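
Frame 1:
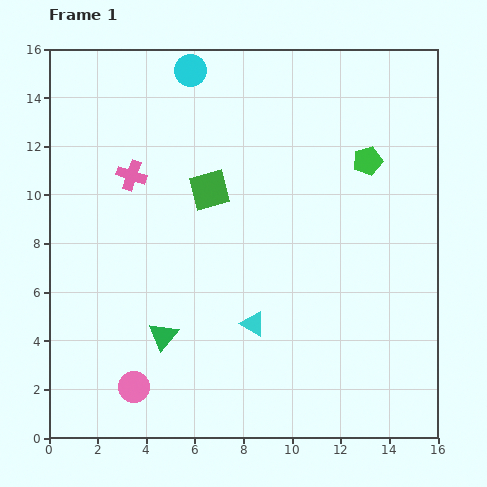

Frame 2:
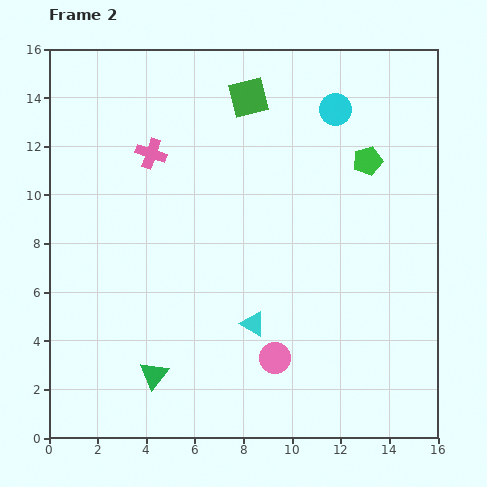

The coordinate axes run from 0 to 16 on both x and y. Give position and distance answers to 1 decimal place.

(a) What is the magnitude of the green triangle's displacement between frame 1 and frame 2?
1.6

The green triangle moved from (4.7, 4.2) to (4.3, 2.6), a distance of √(0.4² + 1.6²) ≈ 1.6.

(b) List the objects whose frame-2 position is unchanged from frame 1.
the cyan triangle, the green pentagon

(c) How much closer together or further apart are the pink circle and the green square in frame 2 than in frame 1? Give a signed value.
+2.1

Distance in frame 1: 8.7. Distance in frame 2: 10.8.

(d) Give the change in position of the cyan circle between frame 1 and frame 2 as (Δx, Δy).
(6.0, -1.6)

The cyan circle was at (5.8, 15.1) in frame 1 and (11.8, 13.5) in frame 2.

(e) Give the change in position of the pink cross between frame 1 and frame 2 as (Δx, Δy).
(0.8, 0.9)

The pink cross was at (3.4, 10.8) in frame 1 and (4.2, 11.7) in frame 2.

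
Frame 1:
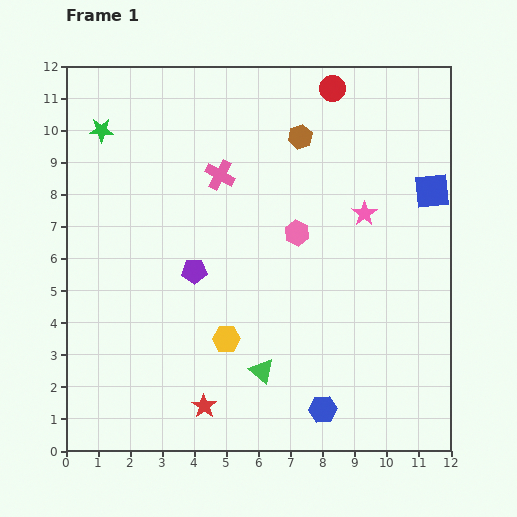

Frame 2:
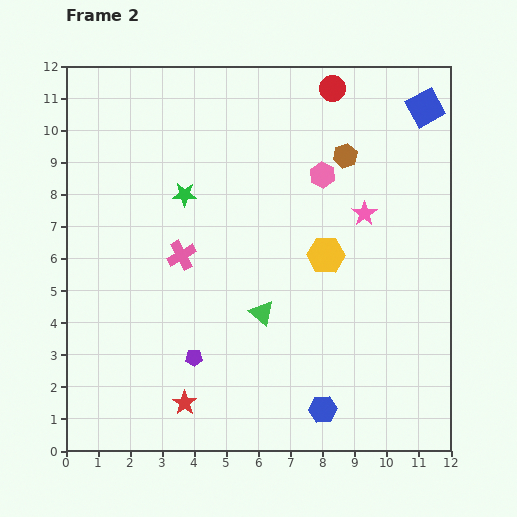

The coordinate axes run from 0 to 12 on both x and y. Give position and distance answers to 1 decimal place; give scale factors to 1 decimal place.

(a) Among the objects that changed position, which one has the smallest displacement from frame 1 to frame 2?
the red star

(moved 0.6)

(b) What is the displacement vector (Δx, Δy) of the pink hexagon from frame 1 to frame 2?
(0.8, 1.8)

The pink hexagon was at (7.2, 6.8) in frame 1 and (8.0, 8.6) in frame 2.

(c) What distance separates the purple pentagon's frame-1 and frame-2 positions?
2.7

The purple pentagon moved from (4.0, 5.6) to (4.0, 2.9), a distance of √(0.0² + 2.7²) ≈ 2.7.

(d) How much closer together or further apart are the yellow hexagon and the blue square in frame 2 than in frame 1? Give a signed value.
-2.4

Distance in frame 1: 7.9. Distance in frame 2: 5.5.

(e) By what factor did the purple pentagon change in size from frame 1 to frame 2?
0.7×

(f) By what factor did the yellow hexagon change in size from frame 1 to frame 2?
1.3×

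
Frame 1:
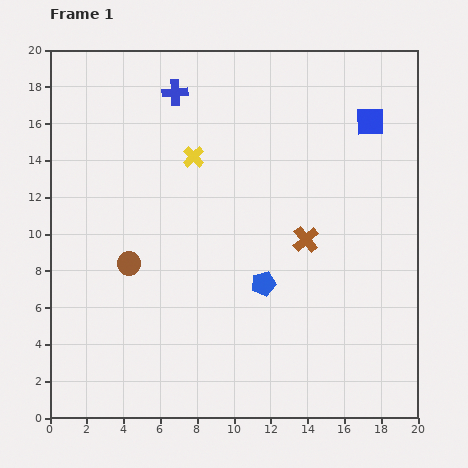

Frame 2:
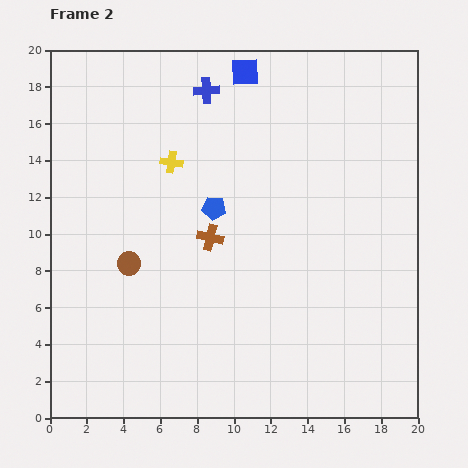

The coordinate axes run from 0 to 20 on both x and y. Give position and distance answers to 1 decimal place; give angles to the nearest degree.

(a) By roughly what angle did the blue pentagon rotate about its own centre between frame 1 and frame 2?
18° clockwise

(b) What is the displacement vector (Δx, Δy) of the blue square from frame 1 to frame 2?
(-6.8, 2.7)

The blue square was at (17.4, 16.1) in frame 1 and (10.6, 18.8) in frame 2.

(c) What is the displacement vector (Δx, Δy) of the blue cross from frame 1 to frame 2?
(1.7, 0.1)

The blue cross was at (6.8, 17.7) in frame 1 and (8.5, 17.8) in frame 2.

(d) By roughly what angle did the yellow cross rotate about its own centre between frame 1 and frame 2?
36° counter-clockwise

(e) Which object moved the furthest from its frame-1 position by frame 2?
the blue square

(moved 7.3; next 5.2)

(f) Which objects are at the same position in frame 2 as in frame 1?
the brown circle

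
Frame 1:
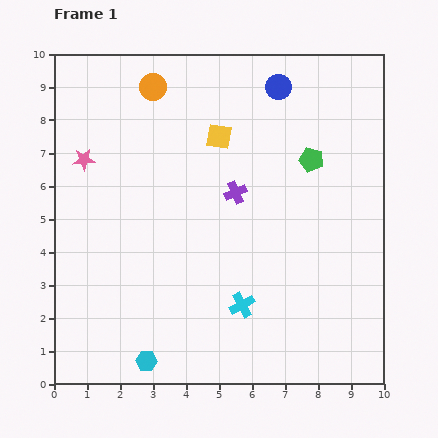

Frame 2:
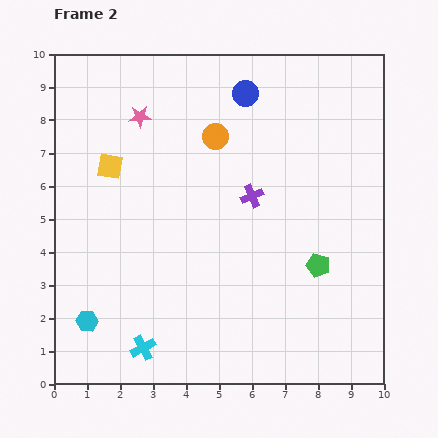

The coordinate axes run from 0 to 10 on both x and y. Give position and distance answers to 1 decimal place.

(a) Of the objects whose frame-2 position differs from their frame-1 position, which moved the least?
the purple cross

(moved 0.5)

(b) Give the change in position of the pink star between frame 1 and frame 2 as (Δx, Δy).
(1.7, 1.3)

The pink star was at (0.9, 6.8) in frame 1 and (2.6, 8.1) in frame 2.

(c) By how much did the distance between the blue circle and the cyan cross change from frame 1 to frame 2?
+1.6

Distance in frame 1: 6.7. Distance in frame 2: 8.3.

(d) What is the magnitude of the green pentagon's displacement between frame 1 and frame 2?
3.2

The green pentagon moved from (7.8, 6.8) to (8.0, 3.6), a distance of √(0.2² + 3.2²) ≈ 3.2.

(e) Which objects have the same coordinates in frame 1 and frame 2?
none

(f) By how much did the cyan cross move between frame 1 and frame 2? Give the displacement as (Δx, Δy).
(-3.0, -1.3)

The cyan cross was at (5.7, 2.4) in frame 1 and (2.7, 1.1) in frame 2.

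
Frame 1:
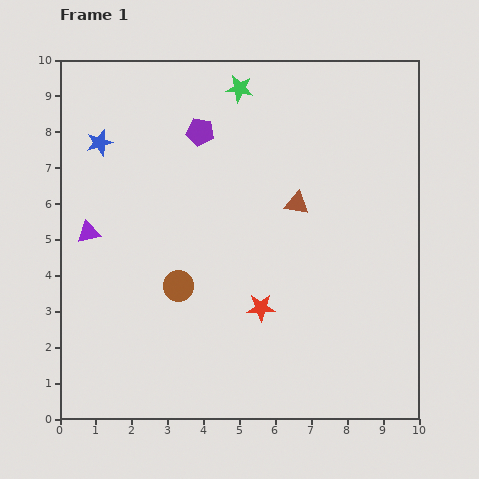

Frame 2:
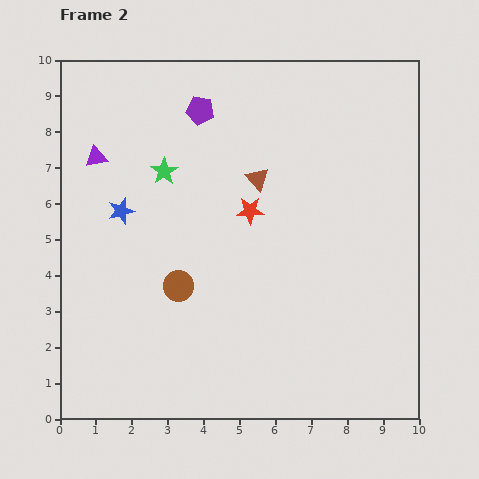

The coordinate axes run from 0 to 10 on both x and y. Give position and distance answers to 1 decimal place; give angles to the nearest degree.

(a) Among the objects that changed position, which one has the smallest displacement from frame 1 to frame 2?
the purple pentagon

(moved 0.6)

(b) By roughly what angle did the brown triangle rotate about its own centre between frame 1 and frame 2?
38° clockwise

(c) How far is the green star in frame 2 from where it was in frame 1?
3.1

The green star moved from (5.0, 9.2) to (2.9, 6.9), a distance of √(2.1² + 2.3²) ≈ 3.1.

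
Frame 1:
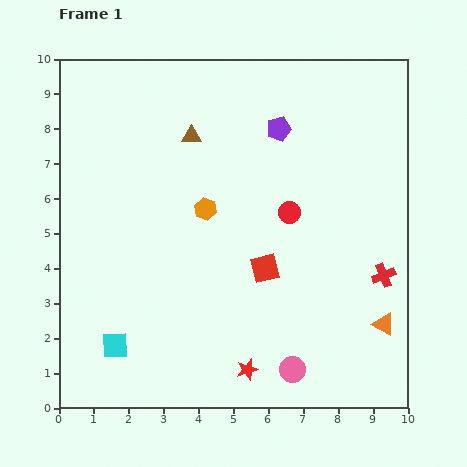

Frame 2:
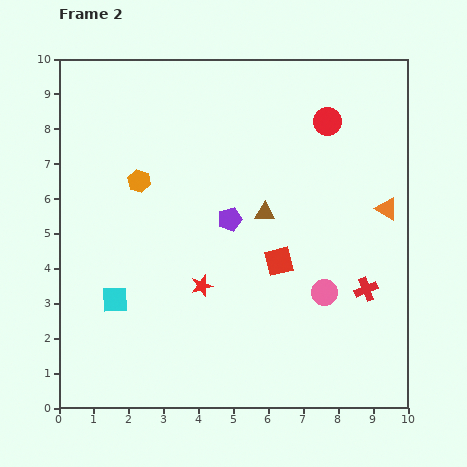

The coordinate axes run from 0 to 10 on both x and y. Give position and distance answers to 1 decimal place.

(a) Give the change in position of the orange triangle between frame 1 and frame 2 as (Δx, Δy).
(0.1, 3.3)

The orange triangle was at (9.3, 2.4) in frame 1 and (9.4, 5.7) in frame 2.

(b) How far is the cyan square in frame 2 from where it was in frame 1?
1.3

The cyan square moved from (1.6, 1.8) to (1.6, 3.1), a distance of √(0.0² + 1.3²) ≈ 1.3.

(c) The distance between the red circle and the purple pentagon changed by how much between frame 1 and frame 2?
+1.6

Distance in frame 1: 2.4. Distance in frame 2: 4.0.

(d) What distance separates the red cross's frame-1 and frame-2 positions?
0.6

The red cross moved from (9.3, 3.8) to (8.8, 3.4), a distance of √(0.5² + 0.4²) ≈ 0.6.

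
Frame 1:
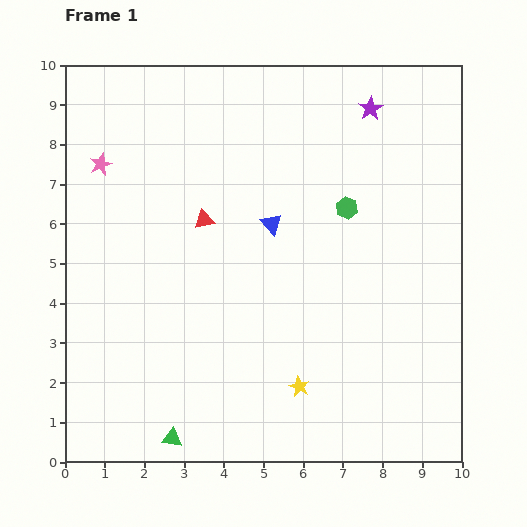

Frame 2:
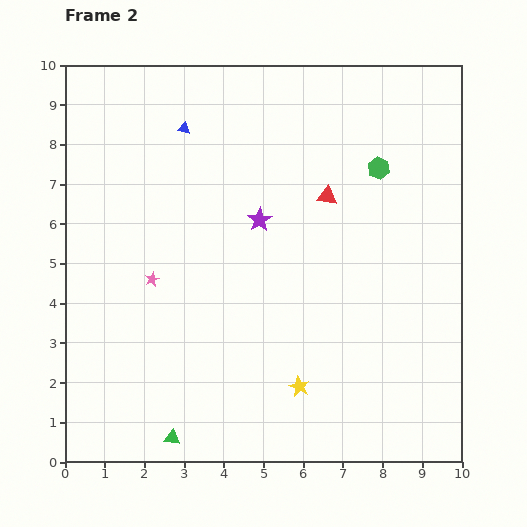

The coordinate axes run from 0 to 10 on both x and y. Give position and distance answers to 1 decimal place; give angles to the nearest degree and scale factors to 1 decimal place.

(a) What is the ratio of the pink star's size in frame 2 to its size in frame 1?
0.6×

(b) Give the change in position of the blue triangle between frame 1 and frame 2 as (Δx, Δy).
(-2.2, 2.4)

The blue triangle was at (5.2, 6.0) in frame 1 and (3.0, 8.4) in frame 2.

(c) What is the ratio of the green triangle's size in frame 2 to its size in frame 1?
0.8×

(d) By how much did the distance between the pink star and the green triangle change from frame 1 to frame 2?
-3.1

Distance in frame 1: 7.1. Distance in frame 2: 4.0.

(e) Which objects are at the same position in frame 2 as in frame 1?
the yellow star, the green triangle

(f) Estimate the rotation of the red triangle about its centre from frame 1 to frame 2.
21° clockwise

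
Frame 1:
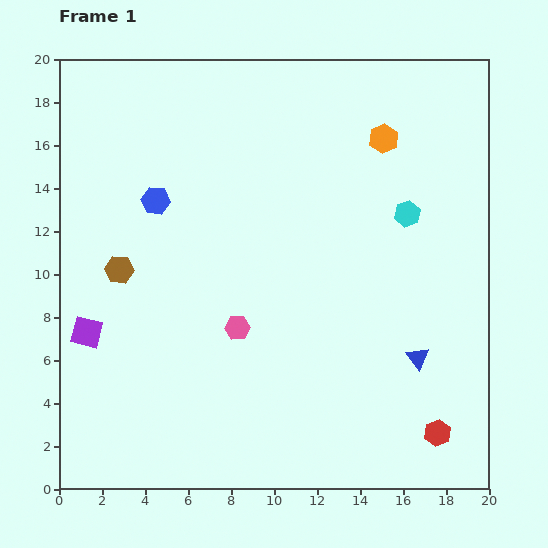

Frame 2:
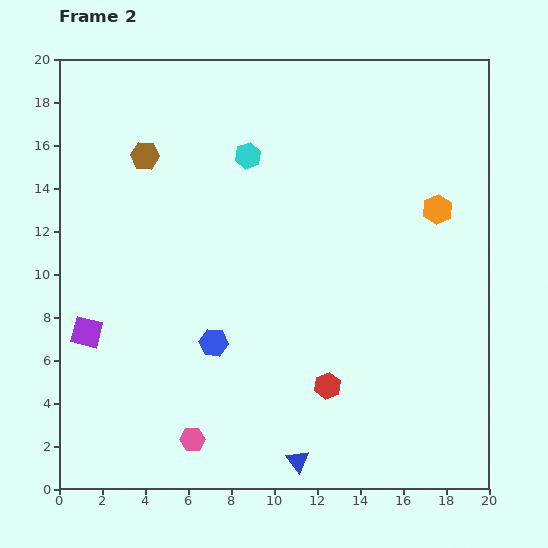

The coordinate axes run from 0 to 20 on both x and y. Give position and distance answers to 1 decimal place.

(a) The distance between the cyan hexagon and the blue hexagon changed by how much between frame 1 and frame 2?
-2.9

Distance in frame 1: 11.7. Distance in frame 2: 8.8.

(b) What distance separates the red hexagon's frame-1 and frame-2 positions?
5.6

The red hexagon moved from (17.6, 2.6) to (12.5, 4.8), a distance of √(5.1² + 2.2²) ≈ 5.6.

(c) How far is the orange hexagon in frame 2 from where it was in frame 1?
4.1

The orange hexagon moved from (15.1, 16.3) to (17.6, 13.0), a distance of √(2.5² + 3.3²) ≈ 4.1.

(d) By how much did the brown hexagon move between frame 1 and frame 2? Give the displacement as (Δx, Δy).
(1.2, 5.3)

The brown hexagon was at (2.8, 10.2) in frame 1 and (4.0, 15.5) in frame 2.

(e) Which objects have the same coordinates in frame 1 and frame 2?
the purple square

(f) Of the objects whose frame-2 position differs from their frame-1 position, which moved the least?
the orange hexagon

(moved 4.1)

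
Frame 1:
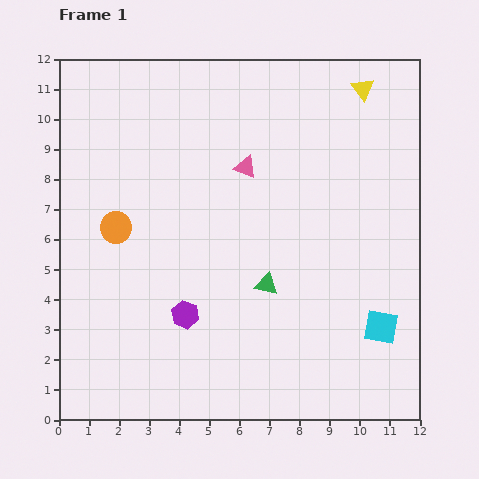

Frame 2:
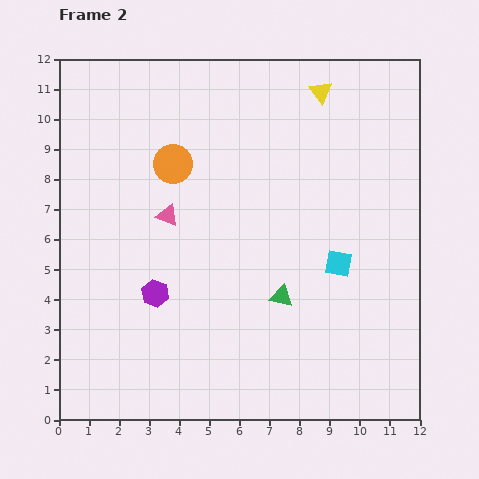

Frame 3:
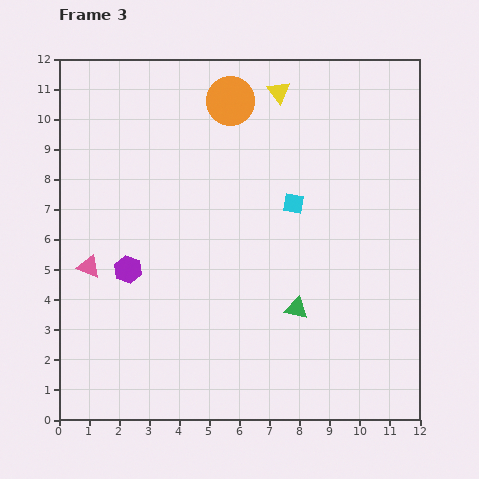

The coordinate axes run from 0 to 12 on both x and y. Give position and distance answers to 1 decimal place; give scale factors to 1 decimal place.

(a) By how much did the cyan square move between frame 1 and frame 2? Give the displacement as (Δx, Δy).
(-1.4, 2.1)

The cyan square was at (10.7, 3.1) in frame 1 and (9.3, 5.2) in frame 2.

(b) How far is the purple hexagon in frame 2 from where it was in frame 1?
1.2

The purple hexagon moved from (4.2, 3.5) to (3.2, 4.2), a distance of √(1.0² + 0.7²) ≈ 1.2.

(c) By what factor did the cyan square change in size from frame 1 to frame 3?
0.6×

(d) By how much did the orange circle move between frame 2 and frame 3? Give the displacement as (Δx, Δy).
(1.9, 2.1)

The orange circle was at (3.8, 8.5) in frame 2 and (5.7, 10.6) in frame 3.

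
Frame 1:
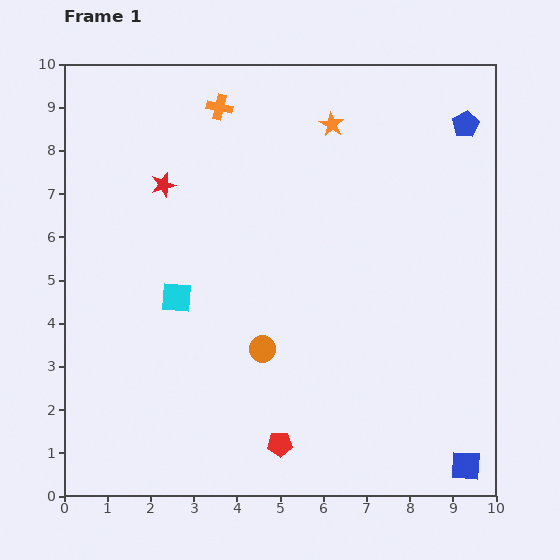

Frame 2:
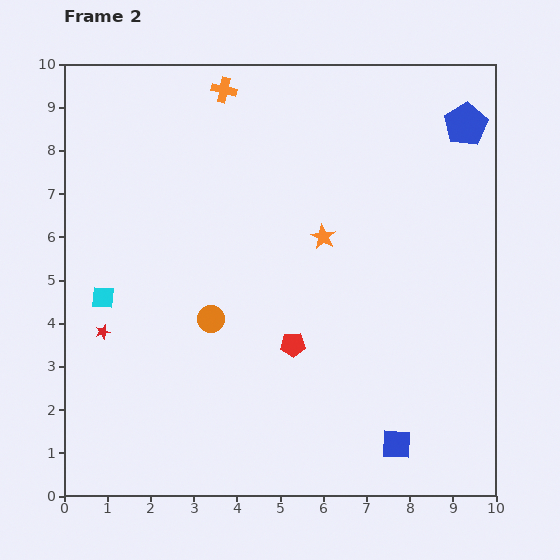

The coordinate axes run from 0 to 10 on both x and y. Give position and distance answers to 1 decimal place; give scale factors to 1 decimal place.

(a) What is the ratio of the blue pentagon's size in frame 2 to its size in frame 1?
1.7×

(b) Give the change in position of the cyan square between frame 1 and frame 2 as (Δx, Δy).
(-1.7, 0.0)

The cyan square was at (2.6, 4.6) in frame 1 and (0.9, 4.6) in frame 2.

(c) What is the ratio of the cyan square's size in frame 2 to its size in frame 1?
0.7×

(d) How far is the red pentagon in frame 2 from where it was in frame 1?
2.3

The red pentagon moved from (5.0, 1.2) to (5.3, 3.5), a distance of √(0.3² + 2.3²) ≈ 2.3.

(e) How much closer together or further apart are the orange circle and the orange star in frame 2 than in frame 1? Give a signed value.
-2.2

Distance in frame 1: 5.4. Distance in frame 2: 3.2.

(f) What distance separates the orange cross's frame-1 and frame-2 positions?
0.4

The orange cross moved from (3.6, 9.0) to (3.7, 9.4), a distance of √(0.1² + 0.4²) ≈ 0.4.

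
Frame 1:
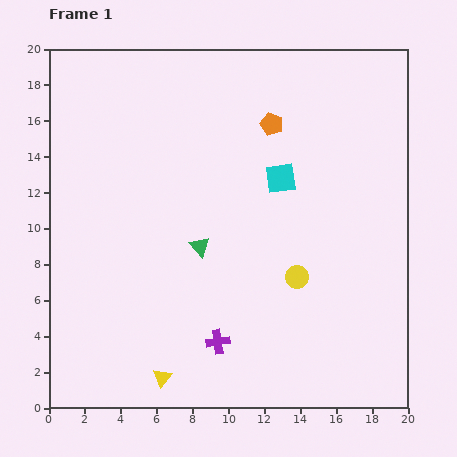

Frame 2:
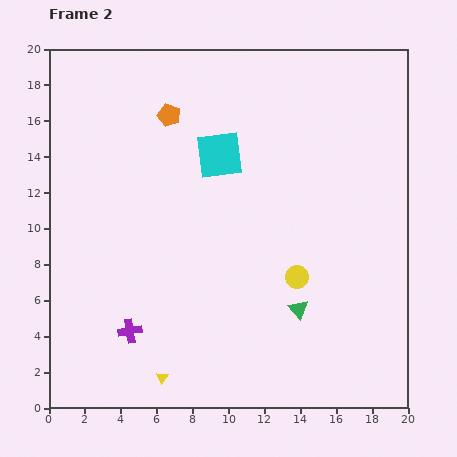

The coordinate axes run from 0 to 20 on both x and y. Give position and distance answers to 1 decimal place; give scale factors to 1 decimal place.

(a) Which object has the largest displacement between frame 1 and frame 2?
the green triangle

(moved 6.5; next 5.7)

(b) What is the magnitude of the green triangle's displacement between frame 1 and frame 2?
6.5

The green triangle moved from (8.4, 9.0) to (13.9, 5.5), a distance of √(5.5² + 3.5²) ≈ 6.5.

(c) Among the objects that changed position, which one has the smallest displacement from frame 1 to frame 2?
the cyan square

(moved 3.6)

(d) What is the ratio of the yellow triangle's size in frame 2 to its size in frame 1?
0.6×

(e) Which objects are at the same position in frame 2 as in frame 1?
the yellow circle, the yellow triangle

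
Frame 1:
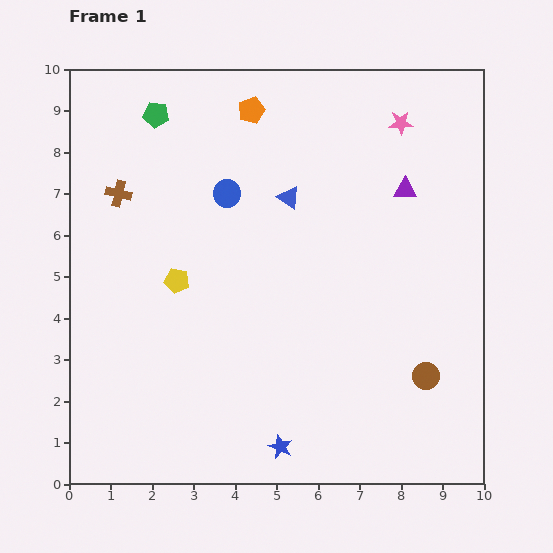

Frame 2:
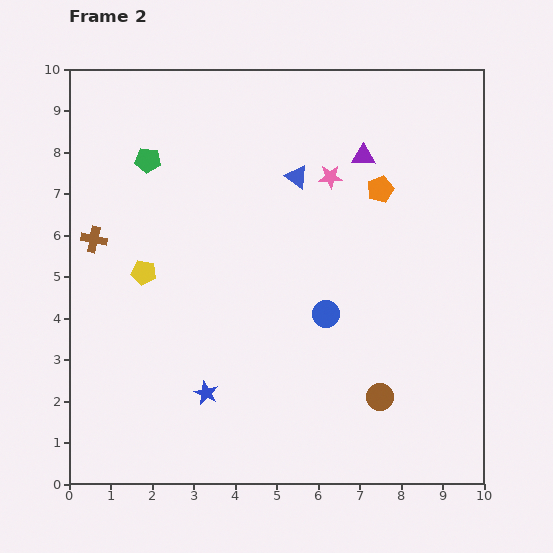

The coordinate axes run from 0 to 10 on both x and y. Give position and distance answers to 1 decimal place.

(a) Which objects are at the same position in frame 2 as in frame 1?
none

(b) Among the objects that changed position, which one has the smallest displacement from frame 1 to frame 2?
the blue triangle

(moved 0.5)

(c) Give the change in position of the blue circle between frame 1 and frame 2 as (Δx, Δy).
(2.4, -2.9)

The blue circle was at (3.8, 7.0) in frame 1 and (6.2, 4.1) in frame 2.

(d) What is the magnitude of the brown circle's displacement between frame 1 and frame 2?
1.2

The brown circle moved from (8.6, 2.6) to (7.5, 2.1), a distance of √(1.1² + 0.5²) ≈ 1.2.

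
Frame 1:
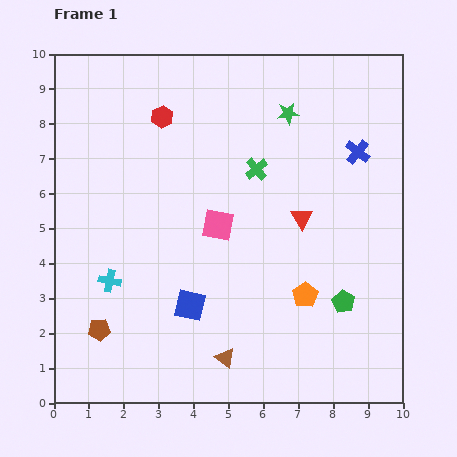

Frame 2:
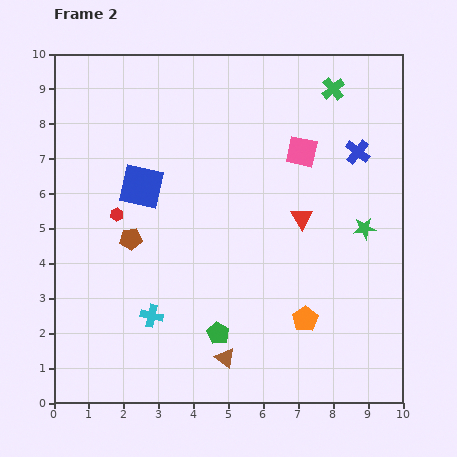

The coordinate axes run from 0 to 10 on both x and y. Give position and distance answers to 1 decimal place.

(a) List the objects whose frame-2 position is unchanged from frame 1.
the brown triangle, the blue cross, the red triangle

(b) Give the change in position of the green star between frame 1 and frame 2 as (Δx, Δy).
(2.2, -3.3)

The green star was at (6.7, 8.3) in frame 1 and (8.9, 5.0) in frame 2.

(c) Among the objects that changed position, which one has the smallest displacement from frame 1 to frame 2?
the orange pentagon

(moved 0.7)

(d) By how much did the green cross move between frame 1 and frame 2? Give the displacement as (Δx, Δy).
(2.2, 2.3)

The green cross was at (5.8, 6.7) in frame 1 and (8.0, 9.0) in frame 2.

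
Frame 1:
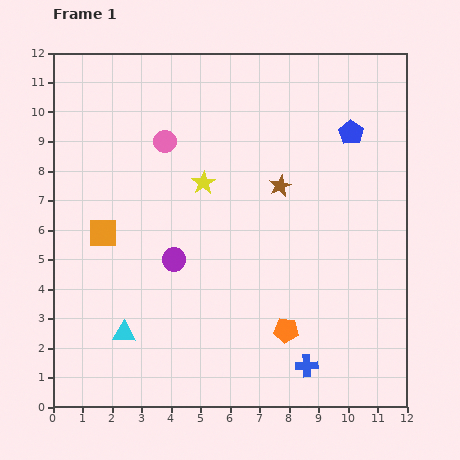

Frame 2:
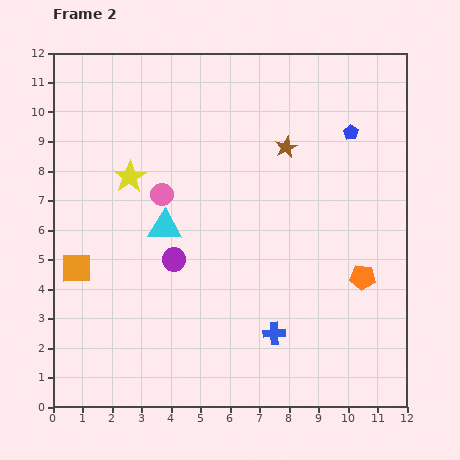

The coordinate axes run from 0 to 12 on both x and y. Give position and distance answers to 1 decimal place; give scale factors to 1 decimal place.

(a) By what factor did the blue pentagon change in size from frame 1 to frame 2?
0.6×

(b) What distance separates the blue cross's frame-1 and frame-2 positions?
1.6

The blue cross moved from (8.6, 1.4) to (7.5, 2.5), a distance of √(1.1² + 1.1²) ≈ 1.6.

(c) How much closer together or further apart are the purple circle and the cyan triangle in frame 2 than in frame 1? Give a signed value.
-1.9

Distance in frame 1: 3.0. Distance in frame 2: 1.1.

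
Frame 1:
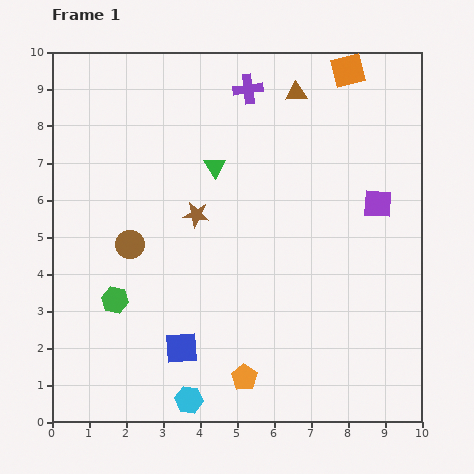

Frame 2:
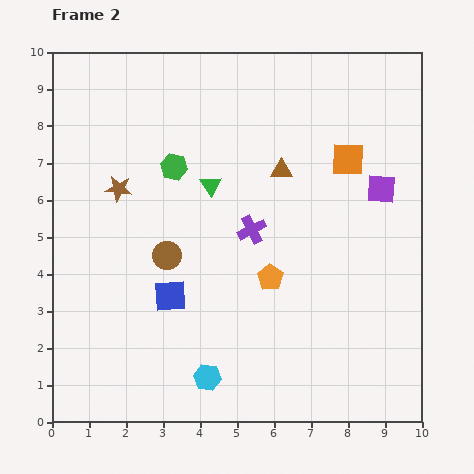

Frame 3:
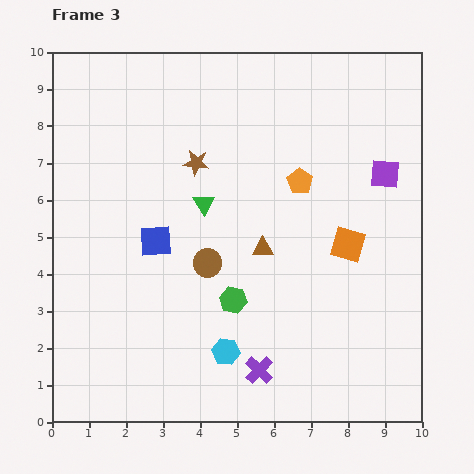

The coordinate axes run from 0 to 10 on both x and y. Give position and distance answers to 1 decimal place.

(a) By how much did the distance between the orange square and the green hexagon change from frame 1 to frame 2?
-4.1

Distance in frame 1: 8.8. Distance in frame 2: 4.7.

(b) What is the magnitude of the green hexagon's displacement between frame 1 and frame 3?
3.2

The green hexagon moved from (1.7, 3.3) to (4.9, 3.3), a distance of √(3.2² + 0.0²) ≈ 3.2.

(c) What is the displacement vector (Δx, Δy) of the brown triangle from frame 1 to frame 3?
(-0.9, -4.2)

The brown triangle was at (6.6, 8.9) in frame 1 and (5.7, 4.7) in frame 3.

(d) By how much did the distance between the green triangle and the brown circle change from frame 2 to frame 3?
-0.6

Distance in frame 2: 2.2. Distance in frame 3: 1.6.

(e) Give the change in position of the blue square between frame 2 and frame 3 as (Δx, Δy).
(-0.4, 1.5)

The blue square was at (3.2, 3.4) in frame 2 and (2.8, 4.9) in frame 3.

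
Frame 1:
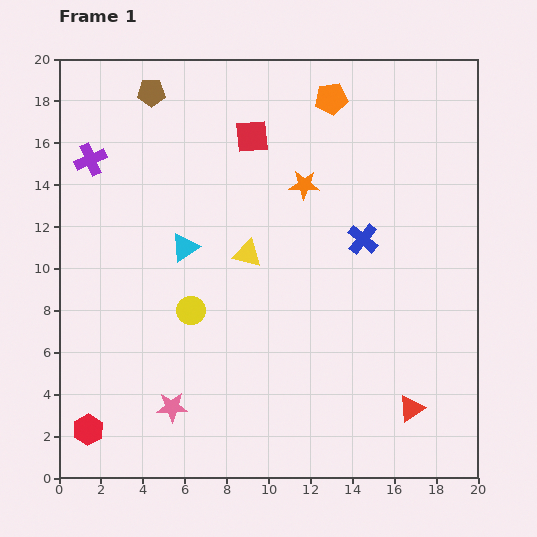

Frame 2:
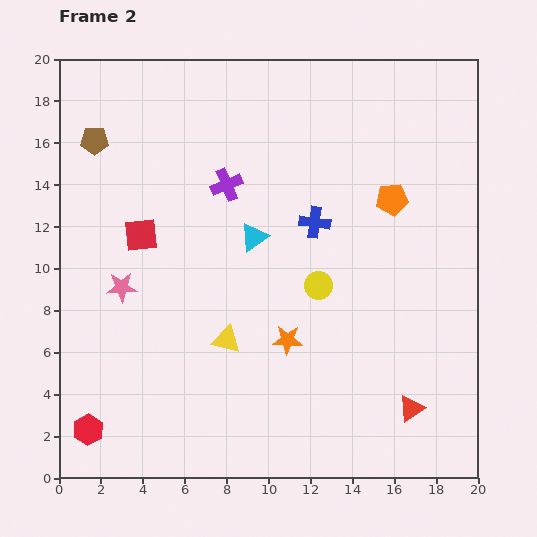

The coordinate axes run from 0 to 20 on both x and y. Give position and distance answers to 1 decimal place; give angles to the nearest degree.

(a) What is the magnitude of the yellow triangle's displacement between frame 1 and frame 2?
4.2

The yellow triangle moved from (9.0, 10.7) to (8.0, 6.6), a distance of √(1.0² + 4.1²) ≈ 4.2.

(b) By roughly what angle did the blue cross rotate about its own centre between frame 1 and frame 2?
33° counter-clockwise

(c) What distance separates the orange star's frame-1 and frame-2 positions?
7.4

The orange star moved from (11.7, 14.0) to (10.9, 6.6), a distance of √(0.8² + 7.4²) ≈ 7.4.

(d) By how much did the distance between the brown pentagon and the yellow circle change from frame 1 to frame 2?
+2.1

Distance in frame 1: 10.6. Distance in frame 2: 12.7.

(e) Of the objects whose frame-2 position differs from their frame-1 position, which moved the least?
the blue cross

(moved 2.4)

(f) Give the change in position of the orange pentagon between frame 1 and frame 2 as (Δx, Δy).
(2.9, -4.8)

The orange pentagon was at (13.0, 18.1) in frame 1 and (15.9, 13.3) in frame 2.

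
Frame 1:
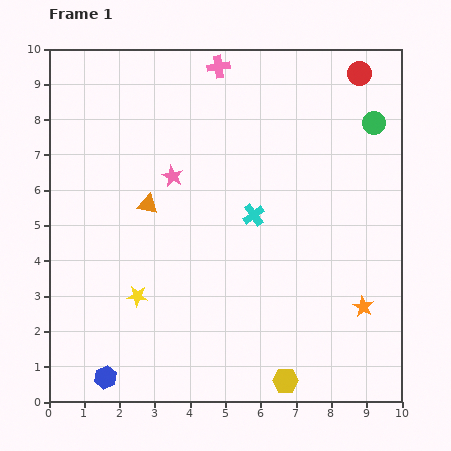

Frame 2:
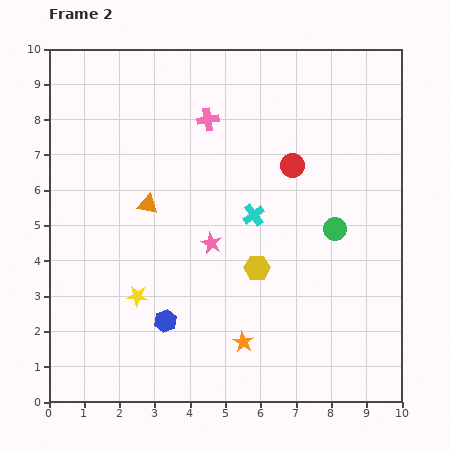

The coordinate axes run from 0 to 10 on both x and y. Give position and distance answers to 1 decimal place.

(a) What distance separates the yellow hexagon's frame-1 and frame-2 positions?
3.3

The yellow hexagon moved from (6.7, 0.6) to (5.9, 3.8), a distance of √(0.8² + 3.2²) ≈ 3.3.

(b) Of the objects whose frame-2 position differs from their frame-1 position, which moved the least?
the pink cross

(moved 1.5)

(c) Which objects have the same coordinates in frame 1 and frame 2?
the yellow star, the orange triangle, the cyan cross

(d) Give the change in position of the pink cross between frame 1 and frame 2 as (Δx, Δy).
(-0.3, -1.5)

The pink cross was at (4.8, 9.5) in frame 1 and (4.5, 8.0) in frame 2.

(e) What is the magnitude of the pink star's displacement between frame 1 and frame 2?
2.2

The pink star moved from (3.5, 6.4) to (4.6, 4.5), a distance of √(1.1² + 1.9²) ≈ 2.2.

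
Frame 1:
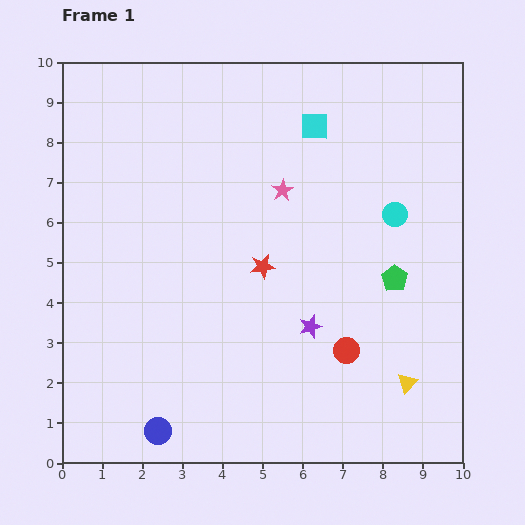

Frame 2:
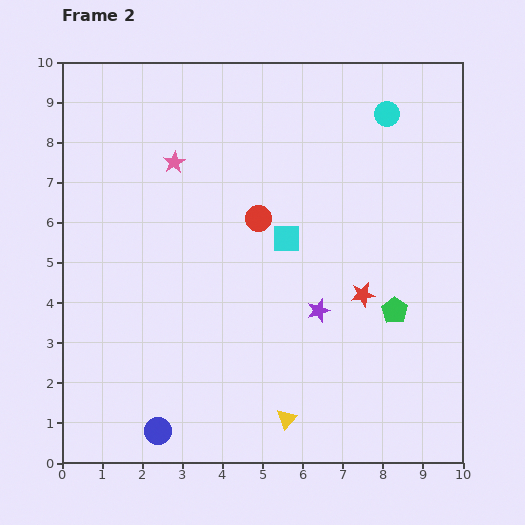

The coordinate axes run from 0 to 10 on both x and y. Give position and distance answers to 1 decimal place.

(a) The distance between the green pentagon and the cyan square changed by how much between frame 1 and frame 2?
-1.1

Distance in frame 1: 4.3. Distance in frame 2: 3.2.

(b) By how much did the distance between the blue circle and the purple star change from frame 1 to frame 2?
+0.4

Distance in frame 1: 4.6. Distance in frame 2: 5.0.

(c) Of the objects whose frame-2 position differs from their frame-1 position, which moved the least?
the purple star

(moved 0.4)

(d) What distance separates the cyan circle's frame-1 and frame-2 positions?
2.5

The cyan circle moved from (8.3, 6.2) to (8.1, 8.7), a distance of √(0.2² + 2.5²) ≈ 2.5.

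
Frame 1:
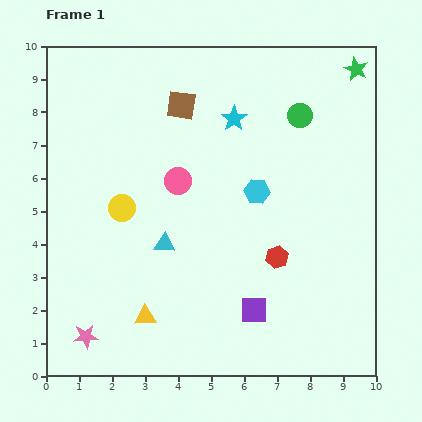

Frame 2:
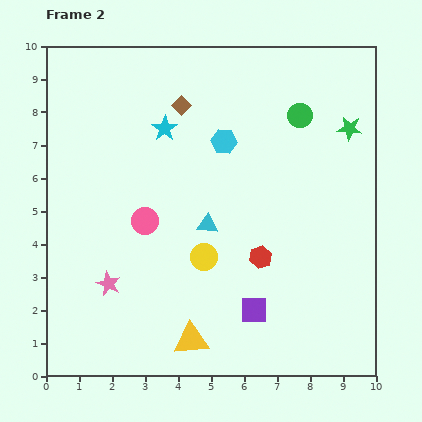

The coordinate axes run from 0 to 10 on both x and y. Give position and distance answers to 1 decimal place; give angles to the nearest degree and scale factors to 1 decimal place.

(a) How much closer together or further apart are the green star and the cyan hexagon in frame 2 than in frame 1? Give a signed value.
-1.0

Distance in frame 1: 4.8. Distance in frame 2: 3.8.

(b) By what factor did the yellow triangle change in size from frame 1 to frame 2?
1.6×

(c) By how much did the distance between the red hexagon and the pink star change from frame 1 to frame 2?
-1.6

Distance in frame 1: 6.3. Distance in frame 2: 4.7.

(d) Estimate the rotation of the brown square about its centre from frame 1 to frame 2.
37° clockwise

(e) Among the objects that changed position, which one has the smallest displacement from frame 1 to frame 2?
the red hexagon

(moved 0.5)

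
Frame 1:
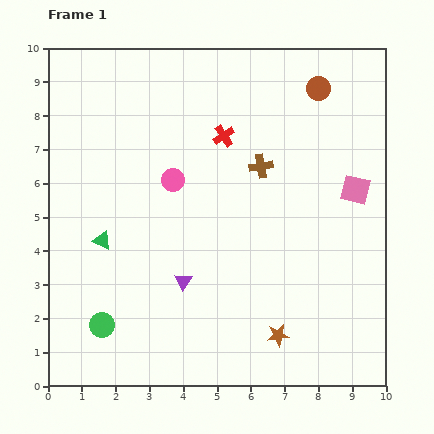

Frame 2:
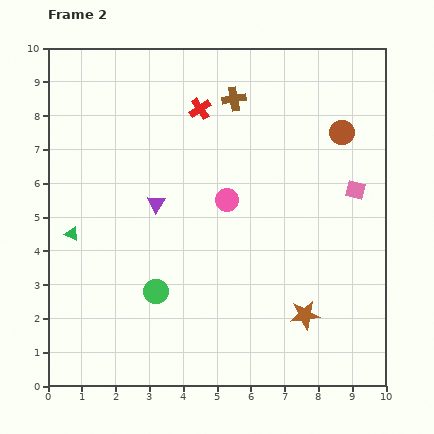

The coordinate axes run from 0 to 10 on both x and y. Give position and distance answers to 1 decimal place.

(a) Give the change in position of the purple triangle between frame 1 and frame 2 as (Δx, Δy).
(-0.8, 2.3)

The purple triangle was at (4.0, 3.1) in frame 1 and (3.2, 5.4) in frame 2.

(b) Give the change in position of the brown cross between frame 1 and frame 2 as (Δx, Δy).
(-0.8, 2.0)

The brown cross was at (6.3, 6.5) in frame 1 and (5.5, 8.5) in frame 2.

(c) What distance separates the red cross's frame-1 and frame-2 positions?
1.1

The red cross moved from (5.2, 7.4) to (4.5, 8.2), a distance of √(0.7² + 0.8²) ≈ 1.1.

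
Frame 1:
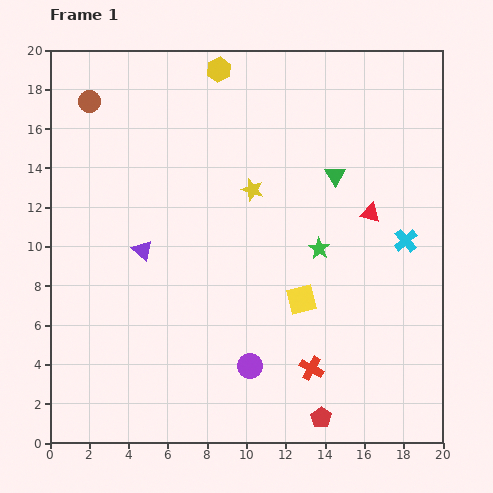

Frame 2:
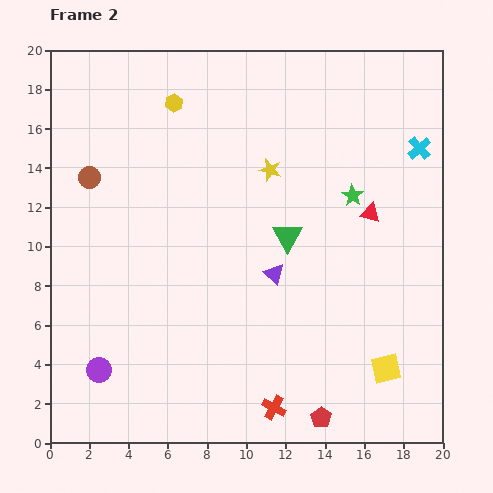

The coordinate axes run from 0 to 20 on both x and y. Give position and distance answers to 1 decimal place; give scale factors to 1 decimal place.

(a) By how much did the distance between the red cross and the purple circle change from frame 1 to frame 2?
+6.0

Distance in frame 1: 3.1. Distance in frame 2: 9.1.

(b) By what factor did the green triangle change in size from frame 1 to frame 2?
1.5×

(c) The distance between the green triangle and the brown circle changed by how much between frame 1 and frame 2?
-2.6

Distance in frame 1: 13.1. Distance in frame 2: 10.5.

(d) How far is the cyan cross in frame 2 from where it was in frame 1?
4.8

The cyan cross moved from (18.1, 10.3) to (18.8, 15.0), a distance of √(0.7² + 4.7²) ≈ 4.8.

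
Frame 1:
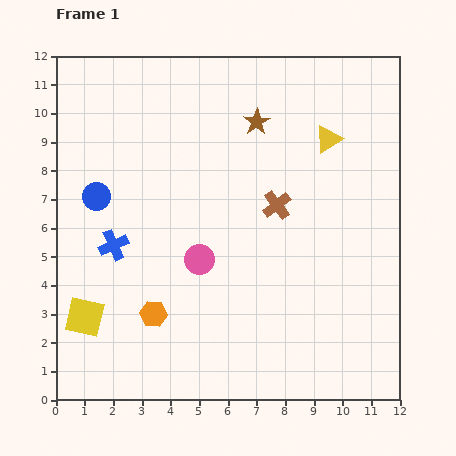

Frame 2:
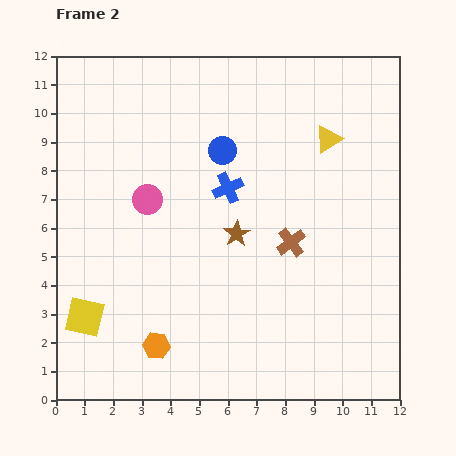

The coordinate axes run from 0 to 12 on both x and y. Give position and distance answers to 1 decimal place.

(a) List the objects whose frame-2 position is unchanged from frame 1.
the yellow triangle, the yellow square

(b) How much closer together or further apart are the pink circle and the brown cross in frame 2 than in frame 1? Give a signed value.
+1.9

Distance in frame 1: 3.3. Distance in frame 2: 5.2.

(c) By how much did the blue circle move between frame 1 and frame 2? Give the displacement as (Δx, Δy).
(4.4, 1.6)

The blue circle was at (1.4, 7.1) in frame 1 and (5.8, 8.7) in frame 2.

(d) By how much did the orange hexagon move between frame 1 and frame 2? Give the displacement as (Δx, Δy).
(0.1, -1.1)

The orange hexagon was at (3.4, 3.0) in frame 1 and (3.5, 1.9) in frame 2.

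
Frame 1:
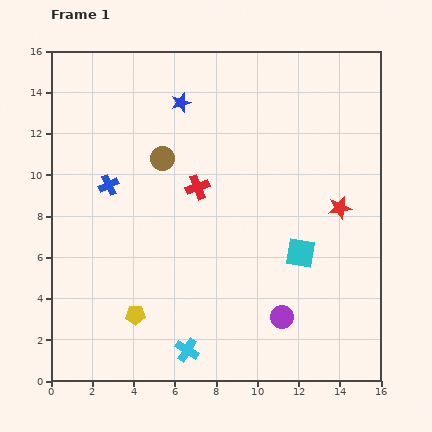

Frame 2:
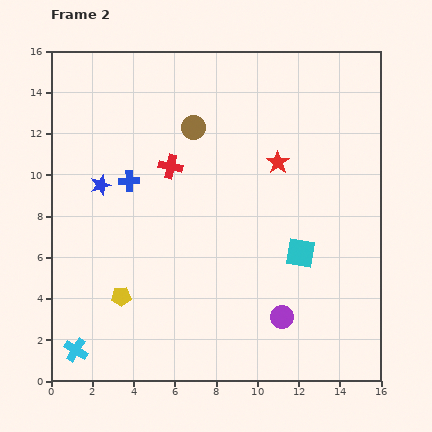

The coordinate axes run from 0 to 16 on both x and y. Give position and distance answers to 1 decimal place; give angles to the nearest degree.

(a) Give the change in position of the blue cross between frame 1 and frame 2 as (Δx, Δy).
(1.0, 0.2)

The blue cross was at (2.8, 9.5) in frame 1 and (3.8, 9.7) in frame 2.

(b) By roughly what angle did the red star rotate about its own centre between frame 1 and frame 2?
26° counter-clockwise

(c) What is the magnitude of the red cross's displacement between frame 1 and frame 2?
1.6

The red cross moved from (7.1, 9.4) to (5.8, 10.4), a distance of √(1.3² + 1.0²) ≈ 1.6.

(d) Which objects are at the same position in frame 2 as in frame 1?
the cyan square, the purple circle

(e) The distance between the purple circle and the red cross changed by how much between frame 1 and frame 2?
+1.6

Distance in frame 1: 7.5. Distance in frame 2: 9.1.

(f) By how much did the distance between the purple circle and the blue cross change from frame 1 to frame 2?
-0.7

Distance in frame 1: 10.6. Distance in frame 2: 9.9.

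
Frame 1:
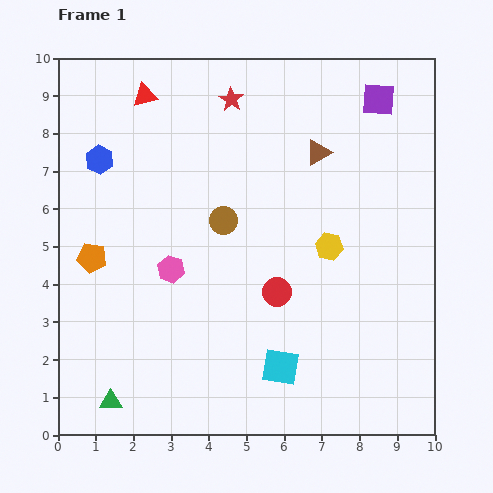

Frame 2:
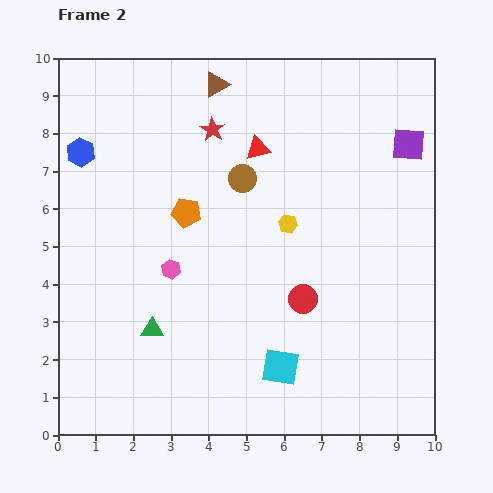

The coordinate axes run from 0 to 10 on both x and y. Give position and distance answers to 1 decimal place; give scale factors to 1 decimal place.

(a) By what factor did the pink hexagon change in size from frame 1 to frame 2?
0.7×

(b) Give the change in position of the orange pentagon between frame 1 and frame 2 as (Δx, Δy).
(2.5, 1.2)

The orange pentagon was at (0.9, 4.7) in frame 1 and (3.4, 5.9) in frame 2.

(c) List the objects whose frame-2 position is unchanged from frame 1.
the pink hexagon, the cyan square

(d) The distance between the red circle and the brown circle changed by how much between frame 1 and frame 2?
+1.2

Distance in frame 1: 2.4. Distance in frame 2: 3.6.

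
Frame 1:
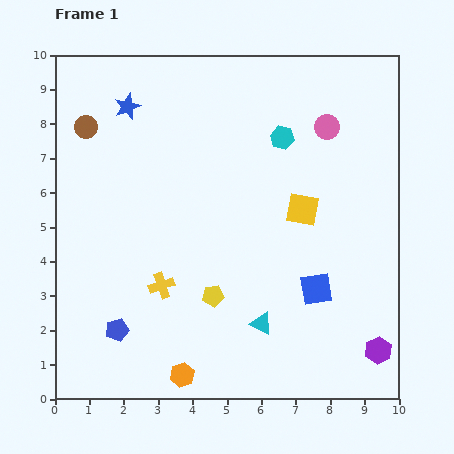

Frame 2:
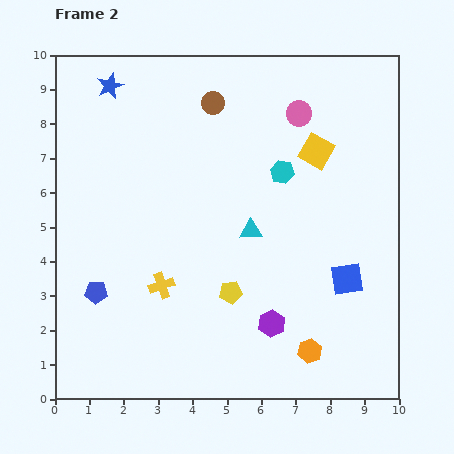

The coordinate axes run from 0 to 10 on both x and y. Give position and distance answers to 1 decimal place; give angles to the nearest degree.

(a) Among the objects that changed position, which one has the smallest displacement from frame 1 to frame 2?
the yellow pentagon

(moved 0.5)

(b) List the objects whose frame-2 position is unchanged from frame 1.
the yellow cross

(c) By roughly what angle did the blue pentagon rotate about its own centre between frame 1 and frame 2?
18° clockwise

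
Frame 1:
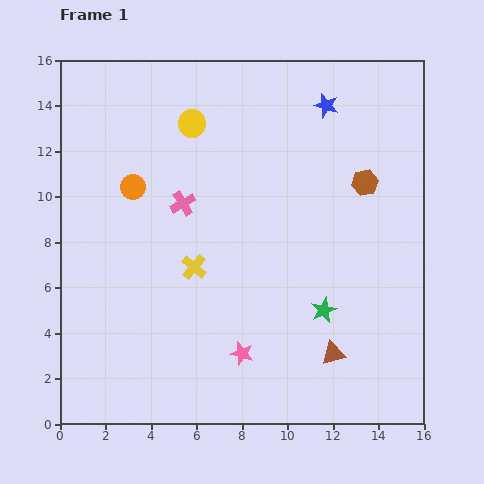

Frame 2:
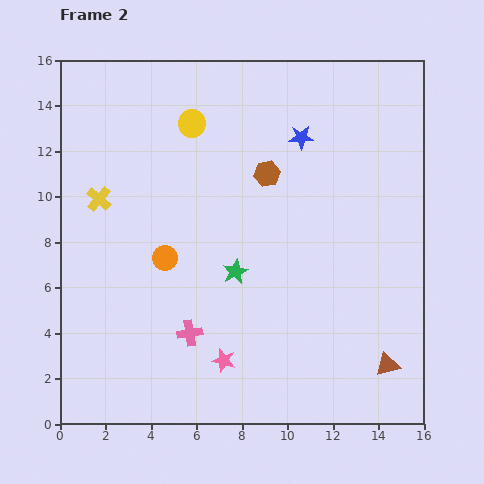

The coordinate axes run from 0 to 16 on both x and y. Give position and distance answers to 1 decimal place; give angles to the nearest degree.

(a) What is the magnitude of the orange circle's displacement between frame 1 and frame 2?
3.4

The orange circle moved from (3.2, 10.4) to (4.6, 7.3), a distance of √(1.4² + 3.1²) ≈ 3.4.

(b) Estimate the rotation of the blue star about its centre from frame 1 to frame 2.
19° counter-clockwise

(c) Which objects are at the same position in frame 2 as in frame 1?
the yellow circle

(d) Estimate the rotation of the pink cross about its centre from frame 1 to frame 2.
21° clockwise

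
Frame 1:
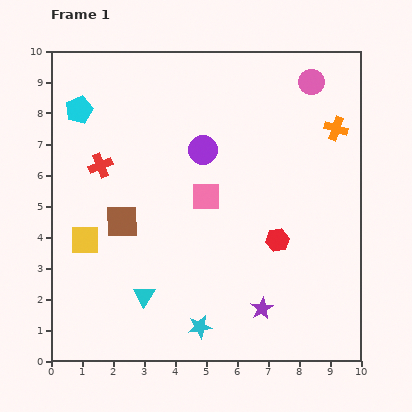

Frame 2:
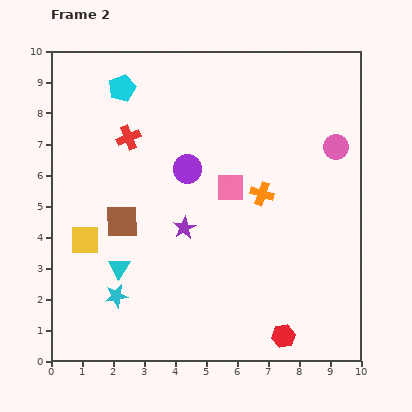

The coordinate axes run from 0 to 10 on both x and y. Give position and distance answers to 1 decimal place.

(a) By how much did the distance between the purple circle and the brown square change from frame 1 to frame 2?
-0.8

Distance in frame 1: 3.5. Distance in frame 2: 2.7.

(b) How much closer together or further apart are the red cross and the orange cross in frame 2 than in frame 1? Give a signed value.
-3.0

Distance in frame 1: 7.7. Distance in frame 2: 4.7.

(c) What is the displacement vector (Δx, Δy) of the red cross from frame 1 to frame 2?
(0.9, 0.9)

The red cross was at (1.6, 6.3) in frame 1 and (2.5, 7.2) in frame 2.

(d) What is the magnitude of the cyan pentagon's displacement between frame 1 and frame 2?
1.6

The cyan pentagon moved from (0.9, 8.1) to (2.3, 8.8), a distance of √(1.4² + 0.7²) ≈ 1.6.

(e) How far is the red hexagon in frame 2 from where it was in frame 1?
3.1

The red hexagon moved from (7.3, 3.9) to (7.5, 0.8), a distance of √(0.2² + 3.1²) ≈ 3.1.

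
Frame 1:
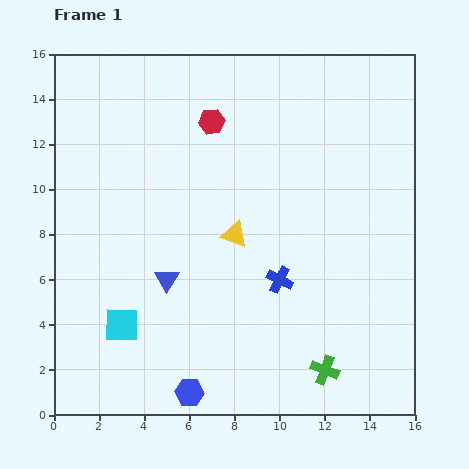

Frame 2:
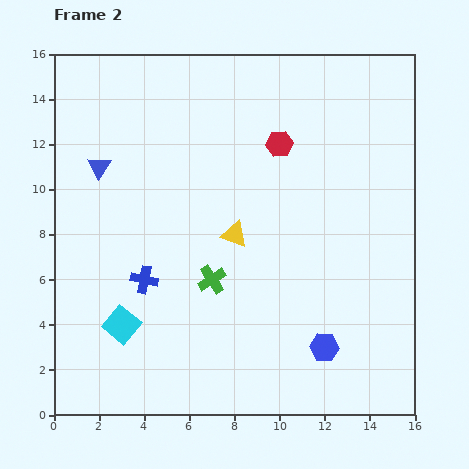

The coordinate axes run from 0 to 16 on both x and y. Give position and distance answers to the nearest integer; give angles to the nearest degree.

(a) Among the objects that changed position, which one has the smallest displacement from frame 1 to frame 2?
the red hexagon

(moved 3)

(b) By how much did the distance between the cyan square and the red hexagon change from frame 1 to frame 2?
+1

Distance in frame 1: 10. Distance in frame 2: 11.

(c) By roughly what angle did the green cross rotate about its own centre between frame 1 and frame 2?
36° clockwise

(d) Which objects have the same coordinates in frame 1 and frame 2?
the yellow triangle, the cyan square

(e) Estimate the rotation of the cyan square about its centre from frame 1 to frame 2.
39° clockwise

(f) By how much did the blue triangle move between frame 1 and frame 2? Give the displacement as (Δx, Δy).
(-3, 5)

The blue triangle was at (5, 6) in frame 1 and (2, 11) in frame 2.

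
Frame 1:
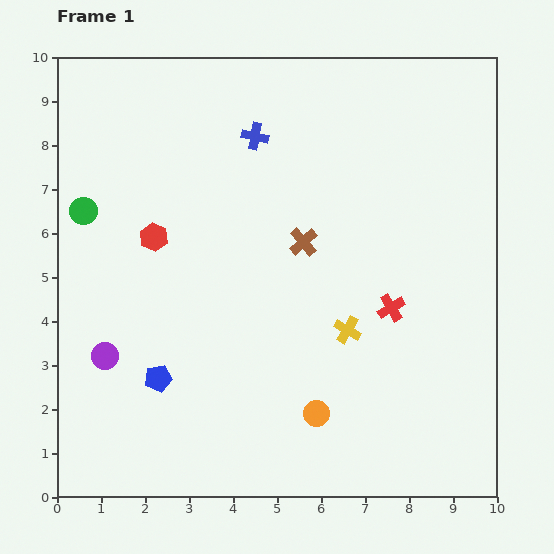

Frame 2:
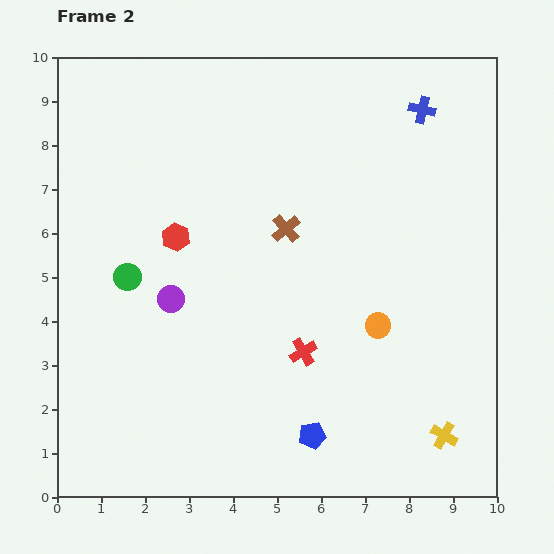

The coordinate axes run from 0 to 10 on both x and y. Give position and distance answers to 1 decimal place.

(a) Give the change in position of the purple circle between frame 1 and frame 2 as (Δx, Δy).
(1.5, 1.3)

The purple circle was at (1.1, 3.2) in frame 1 and (2.6, 4.5) in frame 2.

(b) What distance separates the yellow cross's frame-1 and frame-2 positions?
3.3

The yellow cross moved from (6.6, 3.8) to (8.8, 1.4), a distance of √(2.2² + 2.4²) ≈ 3.3.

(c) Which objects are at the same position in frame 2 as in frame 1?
none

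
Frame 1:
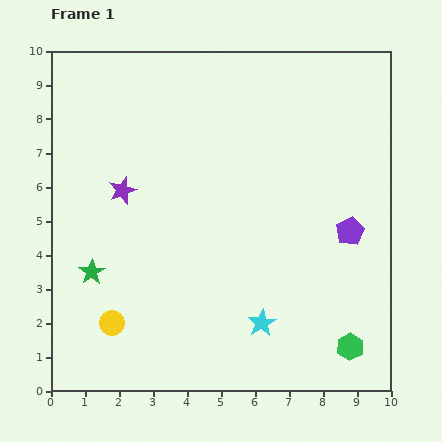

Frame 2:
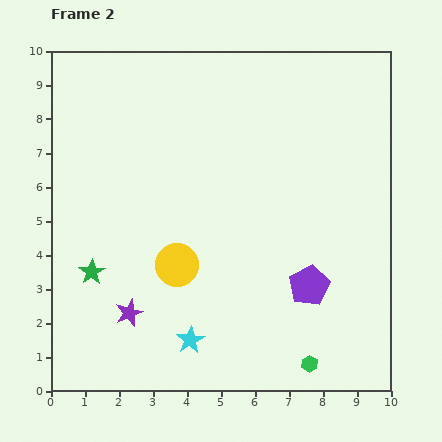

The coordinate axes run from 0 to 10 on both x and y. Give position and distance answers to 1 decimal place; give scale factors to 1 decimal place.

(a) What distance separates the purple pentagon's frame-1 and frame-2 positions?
2.0

The purple pentagon moved from (8.8, 4.7) to (7.6, 3.1), a distance of √(1.2² + 1.6²) ≈ 2.0.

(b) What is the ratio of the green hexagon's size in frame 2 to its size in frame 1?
0.6×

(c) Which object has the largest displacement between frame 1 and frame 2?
the purple star

(moved 3.6; next 2.5)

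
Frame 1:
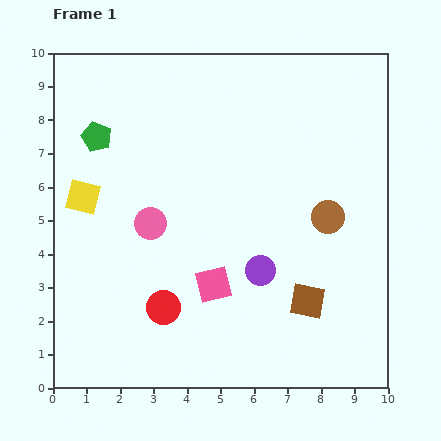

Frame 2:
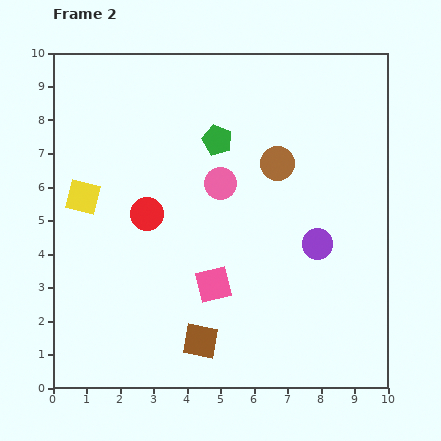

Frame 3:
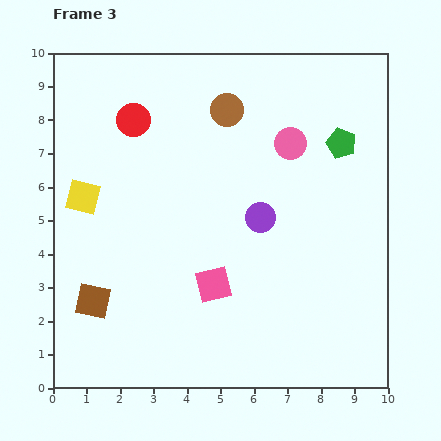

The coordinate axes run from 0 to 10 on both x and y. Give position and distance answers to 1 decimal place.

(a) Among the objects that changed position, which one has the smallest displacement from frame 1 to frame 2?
the purple circle

(moved 1.9)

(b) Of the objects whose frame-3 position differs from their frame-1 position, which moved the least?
the purple circle

(moved 1.6)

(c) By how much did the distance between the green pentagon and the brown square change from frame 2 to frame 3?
+2.8

Distance in frame 2: 6.0. Distance in frame 3: 8.8.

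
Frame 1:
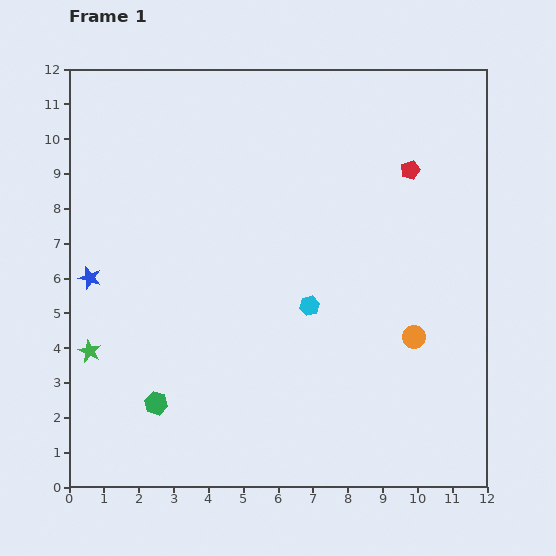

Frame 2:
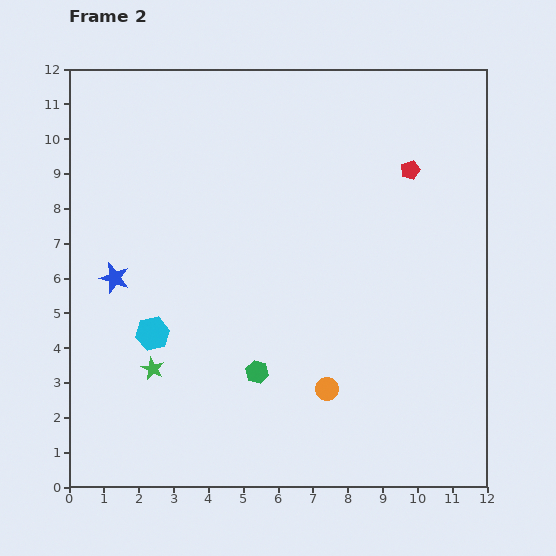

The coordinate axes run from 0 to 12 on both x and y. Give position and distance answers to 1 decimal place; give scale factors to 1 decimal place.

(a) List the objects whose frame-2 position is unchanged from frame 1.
the red pentagon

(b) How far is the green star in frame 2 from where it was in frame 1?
1.9

The green star moved from (0.6, 3.9) to (2.4, 3.4), a distance of √(1.8² + 0.5²) ≈ 1.9.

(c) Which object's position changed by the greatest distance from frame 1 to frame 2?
the cyan hexagon

(moved 4.6; next 3.0)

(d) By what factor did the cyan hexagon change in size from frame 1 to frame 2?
1.7×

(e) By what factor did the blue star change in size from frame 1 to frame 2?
1.3×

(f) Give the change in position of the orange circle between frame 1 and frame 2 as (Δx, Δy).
(-2.5, -1.5)

The orange circle was at (9.9, 4.3) in frame 1 and (7.4, 2.8) in frame 2.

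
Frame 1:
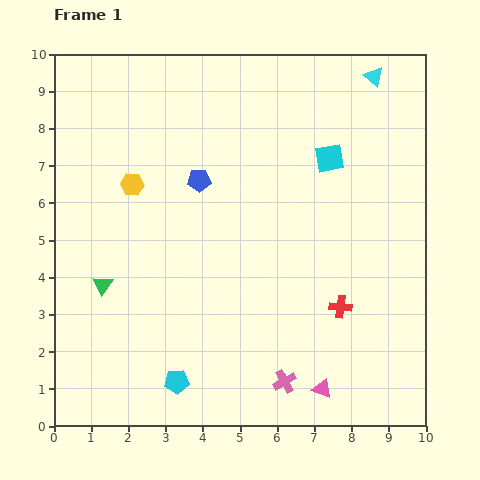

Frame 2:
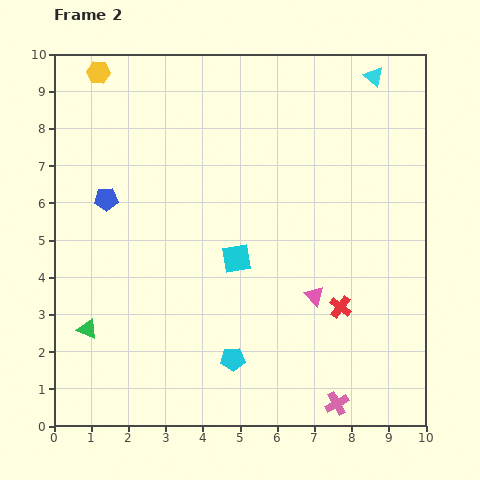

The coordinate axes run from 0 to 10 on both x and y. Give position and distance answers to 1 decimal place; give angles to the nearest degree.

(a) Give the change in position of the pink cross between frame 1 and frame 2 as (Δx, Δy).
(1.4, -0.6)

The pink cross was at (6.2, 1.2) in frame 1 and (7.6, 0.6) in frame 2.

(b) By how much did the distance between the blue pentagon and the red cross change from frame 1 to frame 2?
+1.8

Distance in frame 1: 5.1. Distance in frame 2: 6.9.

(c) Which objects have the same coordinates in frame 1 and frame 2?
the cyan triangle, the red cross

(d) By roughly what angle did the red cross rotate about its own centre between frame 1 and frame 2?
31° clockwise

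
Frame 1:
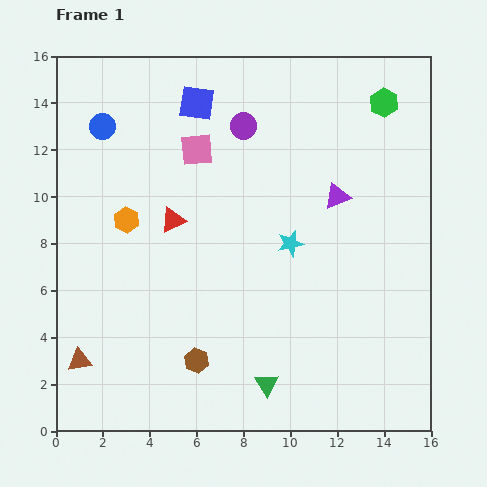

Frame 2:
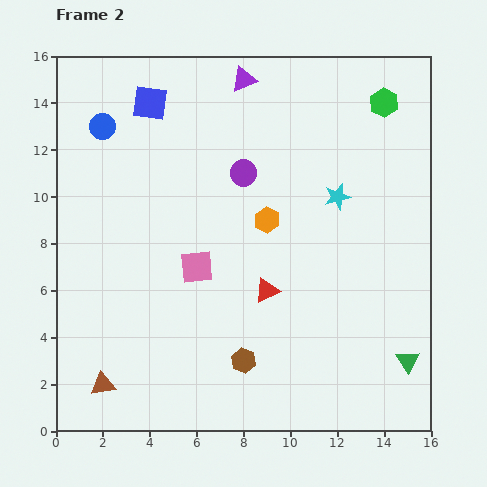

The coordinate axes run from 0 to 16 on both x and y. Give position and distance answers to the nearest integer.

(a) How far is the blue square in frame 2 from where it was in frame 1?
2

The blue square moved from (6, 14) to (4, 14), a distance of √(2² + 0²) ≈ 2.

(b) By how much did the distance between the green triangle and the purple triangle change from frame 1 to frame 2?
+5

Distance in frame 1: 9. Distance in frame 2: 14.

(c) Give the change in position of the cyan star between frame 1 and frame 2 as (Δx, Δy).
(2, 2)

The cyan star was at (10, 8) in frame 1 and (12, 10) in frame 2.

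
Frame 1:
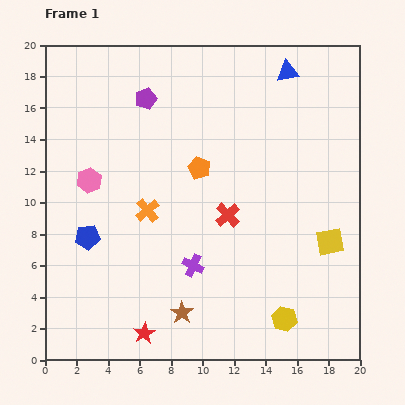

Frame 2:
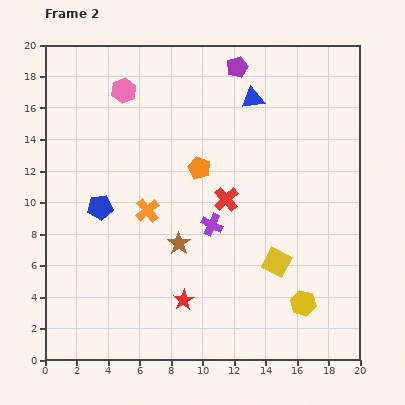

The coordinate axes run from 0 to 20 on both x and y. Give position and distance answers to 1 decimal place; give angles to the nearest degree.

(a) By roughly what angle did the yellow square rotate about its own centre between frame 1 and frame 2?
38° clockwise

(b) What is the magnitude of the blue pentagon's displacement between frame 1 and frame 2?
2.1

The blue pentagon moved from (2.7, 7.8) to (3.5, 9.7), a distance of √(0.8² + 1.9²) ≈ 2.1.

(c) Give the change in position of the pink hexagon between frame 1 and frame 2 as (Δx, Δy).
(2.2, 5.7)

The pink hexagon was at (2.8, 11.4) in frame 1 and (5.0, 17.1) in frame 2.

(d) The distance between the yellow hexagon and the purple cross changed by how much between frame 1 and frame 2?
+1.0

Distance in frame 1: 6.7. Distance in frame 2: 7.7.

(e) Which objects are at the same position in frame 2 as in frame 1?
the orange pentagon, the orange cross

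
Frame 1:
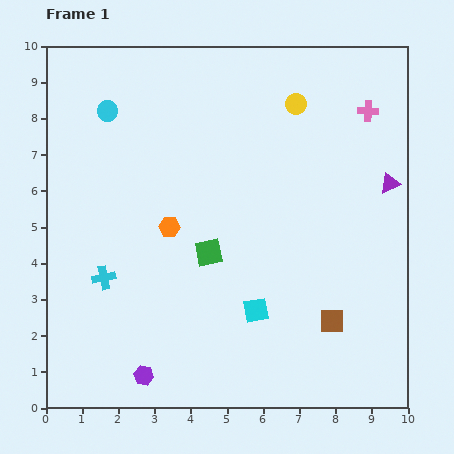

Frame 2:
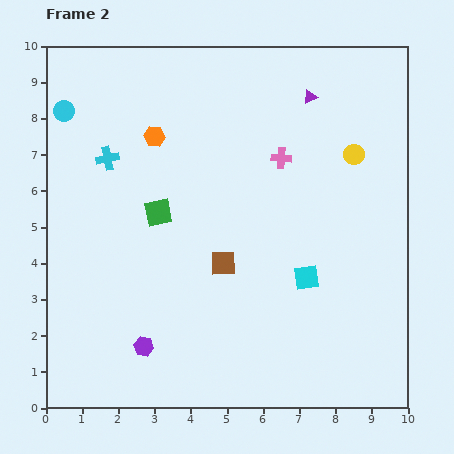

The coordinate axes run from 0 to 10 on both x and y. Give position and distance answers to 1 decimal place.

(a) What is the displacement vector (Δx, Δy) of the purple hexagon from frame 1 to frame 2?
(0.0, 0.8)

The purple hexagon was at (2.7, 0.9) in frame 1 and (2.7, 1.7) in frame 2.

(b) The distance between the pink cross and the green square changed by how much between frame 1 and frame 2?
-2.2

Distance in frame 1: 5.9. Distance in frame 2: 3.7.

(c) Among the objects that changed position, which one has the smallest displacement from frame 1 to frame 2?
the purple hexagon

(moved 0.8)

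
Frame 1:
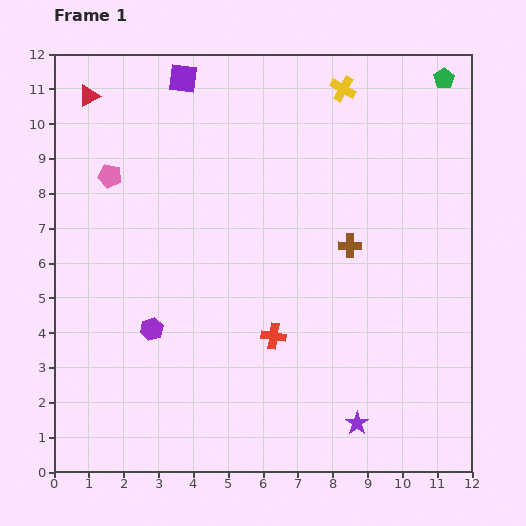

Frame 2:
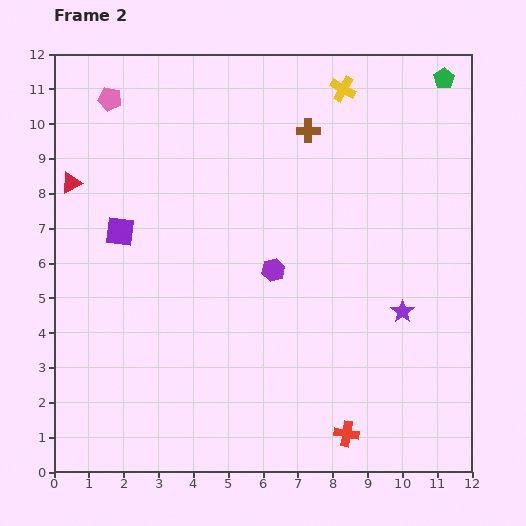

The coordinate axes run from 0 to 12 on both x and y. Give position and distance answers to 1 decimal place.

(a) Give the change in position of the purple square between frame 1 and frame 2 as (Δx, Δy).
(-1.8, -4.4)

The purple square was at (3.7, 11.3) in frame 1 and (1.9, 6.9) in frame 2.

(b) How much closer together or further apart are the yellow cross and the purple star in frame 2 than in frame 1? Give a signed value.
-3.0

Distance in frame 1: 9.6. Distance in frame 2: 6.6.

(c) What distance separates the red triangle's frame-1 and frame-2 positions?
2.5

The red triangle moved from (1.0, 10.8) to (0.5, 8.3), a distance of √(0.5² + 2.5²) ≈ 2.5.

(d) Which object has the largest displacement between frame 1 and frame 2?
the purple square

(moved 4.8; next 3.9)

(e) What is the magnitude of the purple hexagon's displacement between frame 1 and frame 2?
3.9

The purple hexagon moved from (2.8, 4.1) to (6.3, 5.8), a distance of √(3.5² + 1.7²) ≈ 3.9.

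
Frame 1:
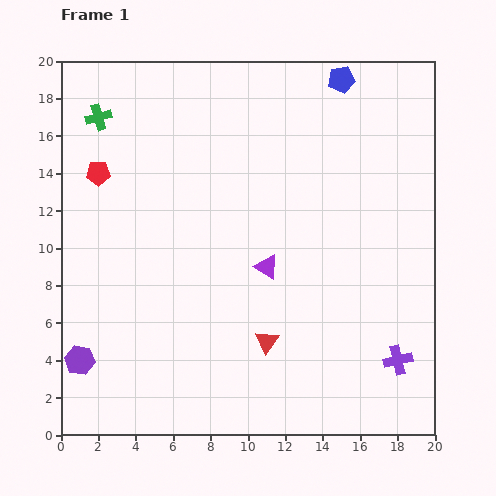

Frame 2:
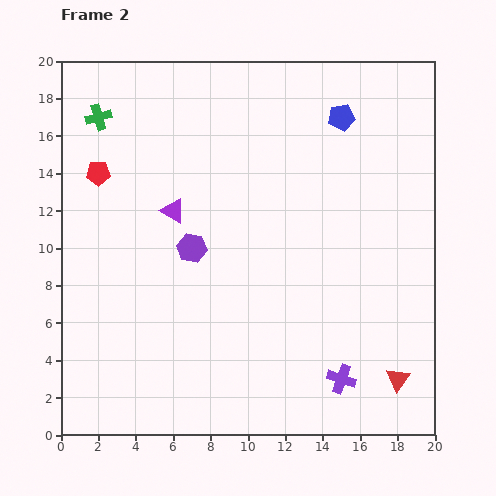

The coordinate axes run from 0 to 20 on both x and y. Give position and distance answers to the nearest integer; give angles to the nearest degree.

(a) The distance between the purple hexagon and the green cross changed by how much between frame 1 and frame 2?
-4

Distance in frame 1: 13. Distance in frame 2: 9.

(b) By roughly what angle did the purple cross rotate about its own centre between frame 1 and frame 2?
32° clockwise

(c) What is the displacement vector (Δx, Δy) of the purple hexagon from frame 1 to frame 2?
(6, 6)

The purple hexagon was at (1, 4) in frame 1 and (7, 10) in frame 2.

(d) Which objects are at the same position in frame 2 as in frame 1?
the red pentagon, the green cross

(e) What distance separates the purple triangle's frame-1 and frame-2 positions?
6

The purple triangle moved from (11, 9) to (6, 12), a distance of √(5² + 3²) ≈ 6.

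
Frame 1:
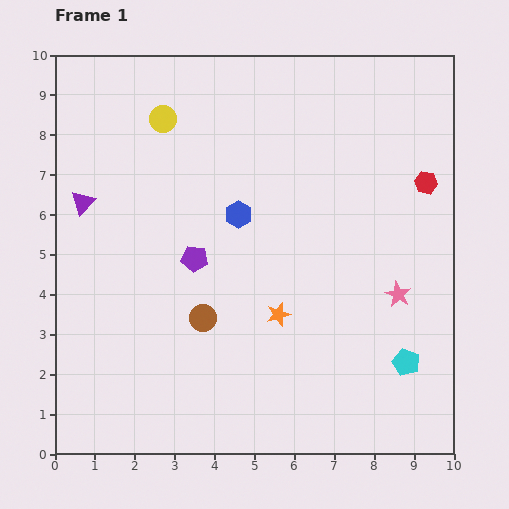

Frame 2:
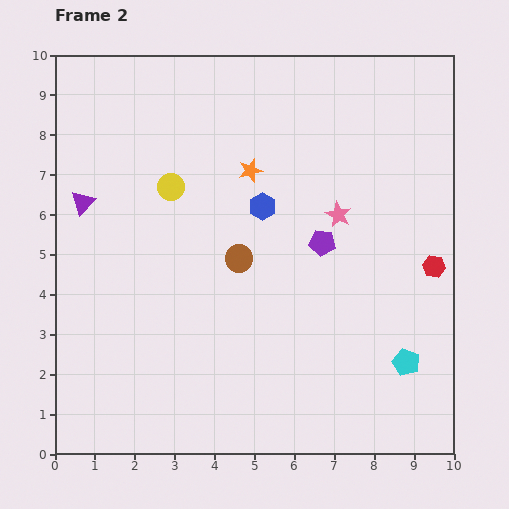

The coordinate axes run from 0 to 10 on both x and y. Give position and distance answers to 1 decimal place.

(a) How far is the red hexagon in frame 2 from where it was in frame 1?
2.1

The red hexagon moved from (9.3, 6.8) to (9.5, 4.7), a distance of √(0.2² + 2.1²) ≈ 2.1.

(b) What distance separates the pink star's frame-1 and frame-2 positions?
2.5

The pink star moved from (8.6, 4.0) to (7.1, 6.0), a distance of √(1.5² + 2.0²) ≈ 2.5.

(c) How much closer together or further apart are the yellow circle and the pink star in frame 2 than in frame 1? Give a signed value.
-3.1

Distance in frame 1: 7.4. Distance in frame 2: 4.3.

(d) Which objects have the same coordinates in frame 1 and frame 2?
the cyan pentagon, the purple triangle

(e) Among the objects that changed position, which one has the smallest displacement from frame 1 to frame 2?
the blue hexagon

(moved 0.6)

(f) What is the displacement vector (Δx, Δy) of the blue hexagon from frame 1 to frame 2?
(0.6, 0.2)

The blue hexagon was at (4.6, 6.0) in frame 1 and (5.2, 6.2) in frame 2.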